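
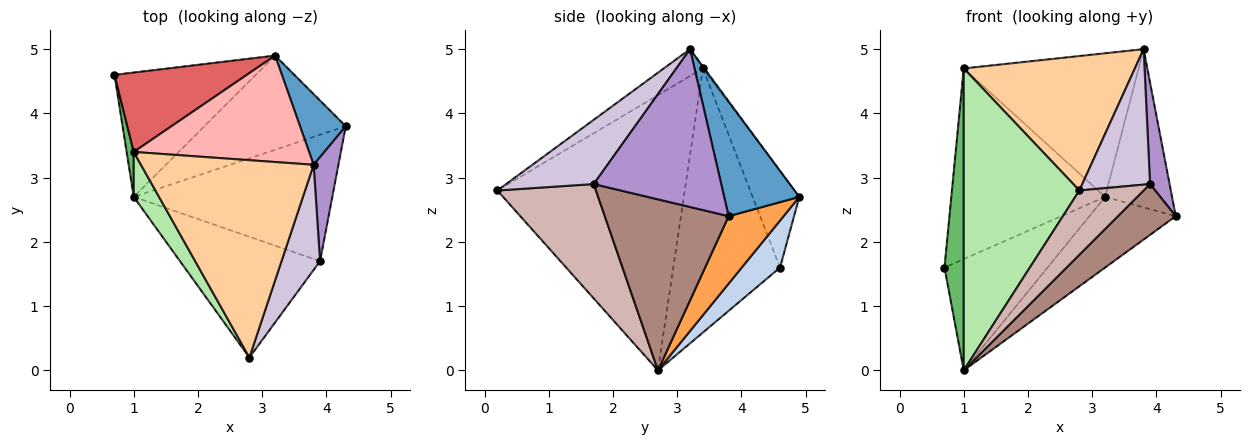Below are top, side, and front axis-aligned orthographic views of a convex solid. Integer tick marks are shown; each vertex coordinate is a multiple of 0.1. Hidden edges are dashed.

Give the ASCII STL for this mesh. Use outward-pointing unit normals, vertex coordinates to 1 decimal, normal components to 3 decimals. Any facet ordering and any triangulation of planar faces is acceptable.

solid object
 facet normal 0.716 0.638 0.285
  outer loop
   vertex 3.2 4.9 2.7
   vertex 3.8 3.2 5.0
   vertex 4.3 3.8 2.4
  endloop
 endfacet
 facet normal 0.241 0.647 -0.723
  outer loop
   vertex 3.2 4.9 2.7
   vertex 1.0 2.7 0.0
   vertex 0.7 4.6 1.6
  endloop
 endfacet
 facet normal 0.357 0.561 -0.747
  outer loop
   vertex 3.2 4.9 2.7
   vertex 4.3 3.8 2.4
   vertex 1.0 2.7 0.0
  endloop
 endfacet
 facet normal -0.128 -0.558 0.820
  outer loop
   vertex 1.0 3.4 4.7
   vertex 2.8 0.2 2.8
   vertex 3.8 3.2 5.0
  endloop
 endfacet
 facet normal -0.984 -0.178 0.026
  outer loop
   vertex 1.0 3.4 4.7
   vertex 0.7 4.6 1.6
   vertex 1.0 2.7 0.0
  endloop
 endfacet
 facet normal -0.848 -0.524 0.078
  outer loop
   vertex 1.0 3.4 4.7
   vertex 1.0 2.7 0.0
   vertex 2.8 0.2 2.8
  endloop
 endfacet
 facet normal -0.270 0.889 0.370
  outer loop
   vertex 1.0 3.4 4.7
   vertex 3.2 4.9 2.7
   vertex 0.7 4.6 1.6
  endloop
 endfacet
 facet normal -0.006 0.803 0.595
  outer loop
   vertex 1.0 3.4 4.7
   vertex 3.8 3.2 5.0
   vertex 3.2 4.9 2.7
  endloop
 endfacet
 facet normal 0.977 -0.150 0.153
  outer loop
   vertex 3.9 1.7 2.9
   vertex 4.3 3.8 2.4
   vertex 3.8 3.2 5.0
  endloop
 endfacet
 facet normal 0.715 -0.553 0.429
  outer loop
   vertex 3.9 1.7 2.9
   vertex 3.8 3.2 5.0
   vertex 2.8 0.2 2.8
  endloop
 endfacet
 facet normal 0.624 -0.291 -0.725
  outer loop
   vertex 3.9 1.7 2.9
   vertex 1.0 2.7 0.0
   vertex 4.3 3.8 2.4
  endloop
 endfacet
 facet normal 0.585 -0.381 -0.716
  outer loop
   vertex 3.9 1.7 2.9
   vertex 2.8 0.2 2.8
   vertex 1.0 2.7 0.0
  endloop
 endfacet
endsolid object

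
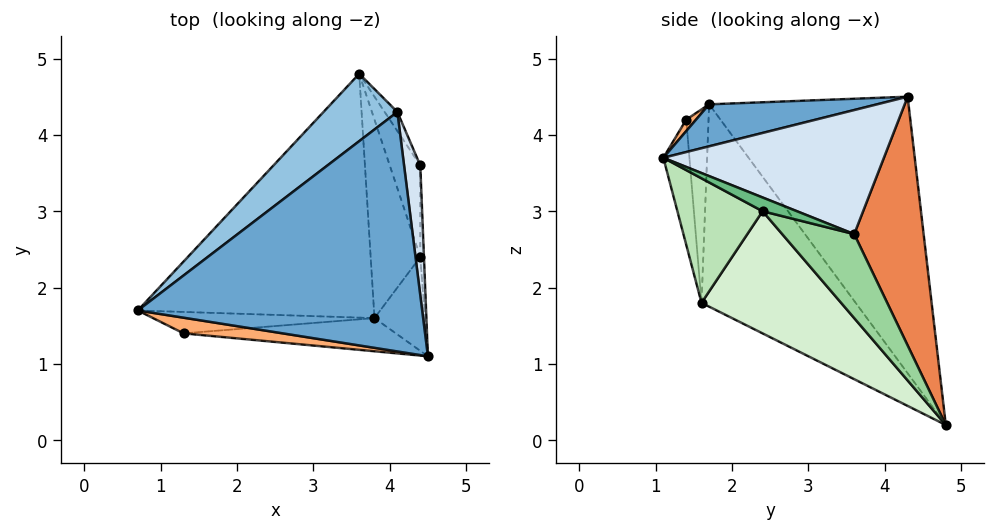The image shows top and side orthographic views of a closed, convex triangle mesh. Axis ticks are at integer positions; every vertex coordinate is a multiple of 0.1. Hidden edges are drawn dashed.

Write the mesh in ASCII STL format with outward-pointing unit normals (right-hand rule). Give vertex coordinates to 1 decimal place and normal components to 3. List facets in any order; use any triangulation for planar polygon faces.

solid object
 facet normal 0.142 -0.223 0.964
  outer loop
   vertex 4.1 4.3 4.5
   vertex 0.7 1.7 4.4
   vertex 4.5 1.1 3.7
  endloop
 endfacet
 facet normal -0.603 0.782 0.161
  outer loop
   vertex 4.1 4.3 4.5
   vertex 3.6 4.8 0.2
   vertex 0.7 1.7 4.4
  endloop
 endfacet
 facet normal -0.600 -0.388 -0.700
  outer loop
   vertex 3.8 1.6 1.8
   vertex 0.7 1.7 4.4
   vertex 3.6 4.8 0.2
  endloop
 endfacet
 facet normal 0.987 0.091 0.129
  outer loop
   vertex 4.4 3.6 2.7
   vertex 4.1 4.3 4.5
   vertex 4.5 1.1 3.7
  endloop
 endfacet
 facet normal 0.872 0.488 -0.045
  outer loop
   vertex 4.4 3.6 2.7
   vertex 3.6 4.8 0.2
   vertex 4.1 4.3 4.5
  endloop
 endfacet
 facet normal 0.105 -0.397 0.912
  outer loop
   vertex 1.3 1.4 4.2
   vertex 4.5 1.1 3.7
   vertex 0.7 1.7 4.4
  endloop
 endfacet
 facet normal -0.510 -0.631 -0.584
  outer loop
   vertex 1.3 1.4 4.2
   vertex 0.7 1.7 4.4
   vertex 3.8 1.6 1.8
  endloop
 endfacet
 facet normal -0.124 -0.970 -0.210
  outer loop
   vertex 1.3 1.4 4.2
   vertex 3.8 1.6 1.8
   vertex 4.5 1.1 3.7
  endloop
 endfacet
 facet normal 0.964 -0.064 -0.257
  outer loop
   vertex 4.4 2.4 3.0
   vertex 4.4 3.6 2.7
   vertex 4.5 1.1 3.7
  endloop
 endfacet
 facet normal 0.936 -0.085 -0.341
  outer loop
   vertex 4.4 2.4 3.0
   vertex 3.6 4.8 0.2
   vertex 4.4 3.6 2.7
  endloop
 endfacet
 facet normal 0.919 -0.130 -0.373
  outer loop
   vertex 4.4 2.4 3.0
   vertex 4.5 1.1 3.7
   vertex 3.8 1.6 1.8
  endloop
 endfacet
 facet normal 0.919 -0.129 -0.373
  outer loop
   vertex 4.4 2.4 3.0
   vertex 3.8 1.6 1.8
   vertex 3.6 4.8 0.2
  endloop
 endfacet
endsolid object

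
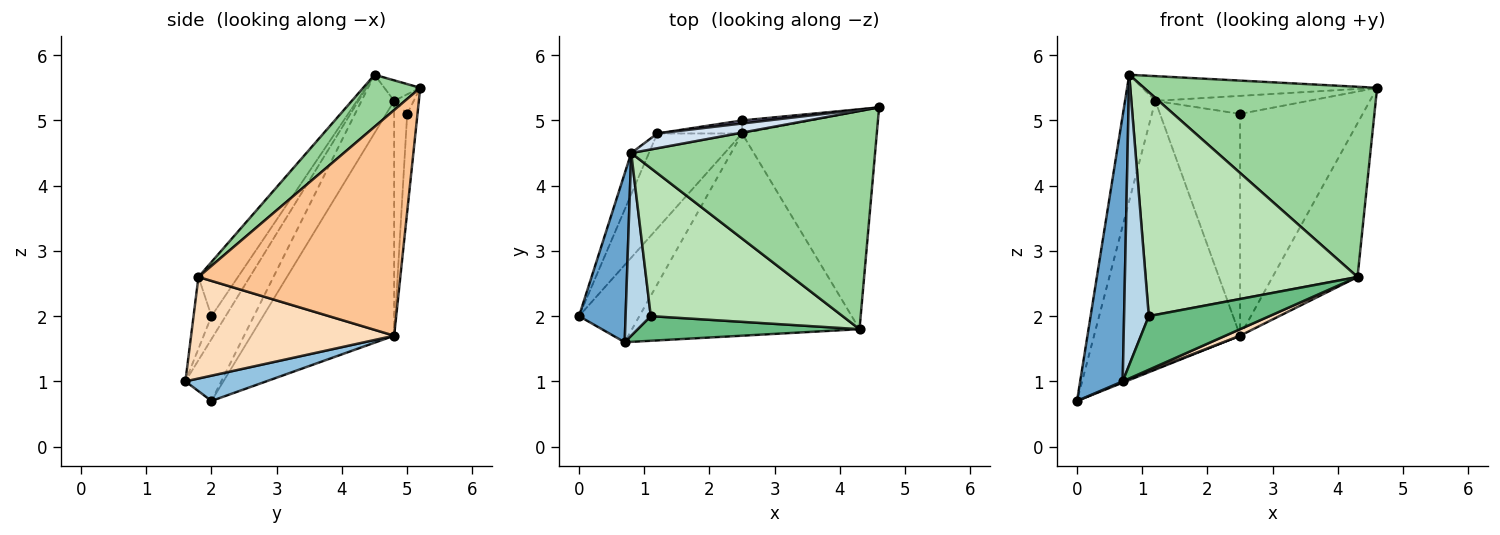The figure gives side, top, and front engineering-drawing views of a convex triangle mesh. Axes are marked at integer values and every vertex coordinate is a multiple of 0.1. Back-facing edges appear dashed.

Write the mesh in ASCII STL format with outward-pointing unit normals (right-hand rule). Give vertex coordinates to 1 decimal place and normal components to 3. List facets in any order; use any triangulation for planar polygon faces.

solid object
 facet normal -0.580 -0.688 0.437
  outer loop
   vertex 0.7 1.6 1.0
   vertex 0.8 4.5 5.7
   vertex 0.0 2.0 0.7
  endloop
 endfacet
 facet normal 0.386 -0.016 -0.922
  outer loop
   vertex 2.5 4.8 1.7
   vertex 0.7 1.6 1.0
   vertex 0.0 2.0 0.7
  endloop
 endfacet
 facet normal -0.436 -0.762 0.479
  outer loop
   vertex 1.1 2.0 2.0
   vertex 0.8 4.5 5.7
   vertex 0.7 1.6 1.0
  endloop
 endfacet
 facet normal -0.130 0.851 0.508
  outer loop
   vertex 1.2 4.8 5.3
   vertex 0.8 4.5 5.7
   vertex 4.6 5.2 5.5
  endloop
 endfacet
 facet normal -0.715 0.664 -0.217
  outer loop
   vertex 1.2 4.8 5.3
   vertex 0.0 2.0 0.7
   vertex 0.8 4.5 5.7
  endloop
 endfacet
 facet normal -0.678 0.693 -0.245
  outer loop
   vertex 1.2 4.8 5.3
   vertex 2.5 4.8 1.7
   vertex 0.0 2.0 0.7
  endloop
 endfacet
 facet normal 0.808 0.340 -0.482
  outer loop
   vertex 4.3 1.8 2.6
   vertex 2.5 4.8 1.7
   vertex 4.6 5.2 5.5
  endloop
 endfacet
 facet normal 0.407 -0.029 -0.913
  outer loop
   vertex 4.3 1.8 2.6
   vertex 0.7 1.6 1.0
   vertex 2.5 4.8 1.7
  endloop
 endfacet
 facet normal -0.134 -0.900 0.414
  outer loop
   vertex 4.3 1.8 2.6
   vertex 1.1 2.0 2.0
   vertex 0.7 1.6 1.0
  endloop
 endfacet
 facet normal 0.159 -0.649 0.744
  outer loop
   vertex 4.3 1.8 2.6
   vertex 4.6 5.2 5.5
   vertex 0.8 4.5 5.7
  endloop
 endfacet
 facet normal -0.154 -0.824 0.545
  outer loop
   vertex 4.3 1.8 2.6
   vertex 0.8 4.5 5.7
   vertex 1.1 2.0 2.0
  endloop
 endfacet
 facet normal -0.084 0.995 -0.059
  outer loop
   vertex 2.5 5.0 5.1
   vertex 4.6 5.2 5.5
   vertex 2.5 4.8 1.7
  endloop
 endfacet
 facet normal -0.125 0.978 0.166
  outer loop
   vertex 2.5 5.0 5.1
   vertex 1.2 4.8 5.3
   vertex 4.6 5.2 5.5
  endloop
 endfacet
 facet normal -0.161 0.985 -0.058
  outer loop
   vertex 2.5 5.0 5.1
   vertex 2.5 4.8 1.7
   vertex 1.2 4.8 5.3
  endloop
 endfacet
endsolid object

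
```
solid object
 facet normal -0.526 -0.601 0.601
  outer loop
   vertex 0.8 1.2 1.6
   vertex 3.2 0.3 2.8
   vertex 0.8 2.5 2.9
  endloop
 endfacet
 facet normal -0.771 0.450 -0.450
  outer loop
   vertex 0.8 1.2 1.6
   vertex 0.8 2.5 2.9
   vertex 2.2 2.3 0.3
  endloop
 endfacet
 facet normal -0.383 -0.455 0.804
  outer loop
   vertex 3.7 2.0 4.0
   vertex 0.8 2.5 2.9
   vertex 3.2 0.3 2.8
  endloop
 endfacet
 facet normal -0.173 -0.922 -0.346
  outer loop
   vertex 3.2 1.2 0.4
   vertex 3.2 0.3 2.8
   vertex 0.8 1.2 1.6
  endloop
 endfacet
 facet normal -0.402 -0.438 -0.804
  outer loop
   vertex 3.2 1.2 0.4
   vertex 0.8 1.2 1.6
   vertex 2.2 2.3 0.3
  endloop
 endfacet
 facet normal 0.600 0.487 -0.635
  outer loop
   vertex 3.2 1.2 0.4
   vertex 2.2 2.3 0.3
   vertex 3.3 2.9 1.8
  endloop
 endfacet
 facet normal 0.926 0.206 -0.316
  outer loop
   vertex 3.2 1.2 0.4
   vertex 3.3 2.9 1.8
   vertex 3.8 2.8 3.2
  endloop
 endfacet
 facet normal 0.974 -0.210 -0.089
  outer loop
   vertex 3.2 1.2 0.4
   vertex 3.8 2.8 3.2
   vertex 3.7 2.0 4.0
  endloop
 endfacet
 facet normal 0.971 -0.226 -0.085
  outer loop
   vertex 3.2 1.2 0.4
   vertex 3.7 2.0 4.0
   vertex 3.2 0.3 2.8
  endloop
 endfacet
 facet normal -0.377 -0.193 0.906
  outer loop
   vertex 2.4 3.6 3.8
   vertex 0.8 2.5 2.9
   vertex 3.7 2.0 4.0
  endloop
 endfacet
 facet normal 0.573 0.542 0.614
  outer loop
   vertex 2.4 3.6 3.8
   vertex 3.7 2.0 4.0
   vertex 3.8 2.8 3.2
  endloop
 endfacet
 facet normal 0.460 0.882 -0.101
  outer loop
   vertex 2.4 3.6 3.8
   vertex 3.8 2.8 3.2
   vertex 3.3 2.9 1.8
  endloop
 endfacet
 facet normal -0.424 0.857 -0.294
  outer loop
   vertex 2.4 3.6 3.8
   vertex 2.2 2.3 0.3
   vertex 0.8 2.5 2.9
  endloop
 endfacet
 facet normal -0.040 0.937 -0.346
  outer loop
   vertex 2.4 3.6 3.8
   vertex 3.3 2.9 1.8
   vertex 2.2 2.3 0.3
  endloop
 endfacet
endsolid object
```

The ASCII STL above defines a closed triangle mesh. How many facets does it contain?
14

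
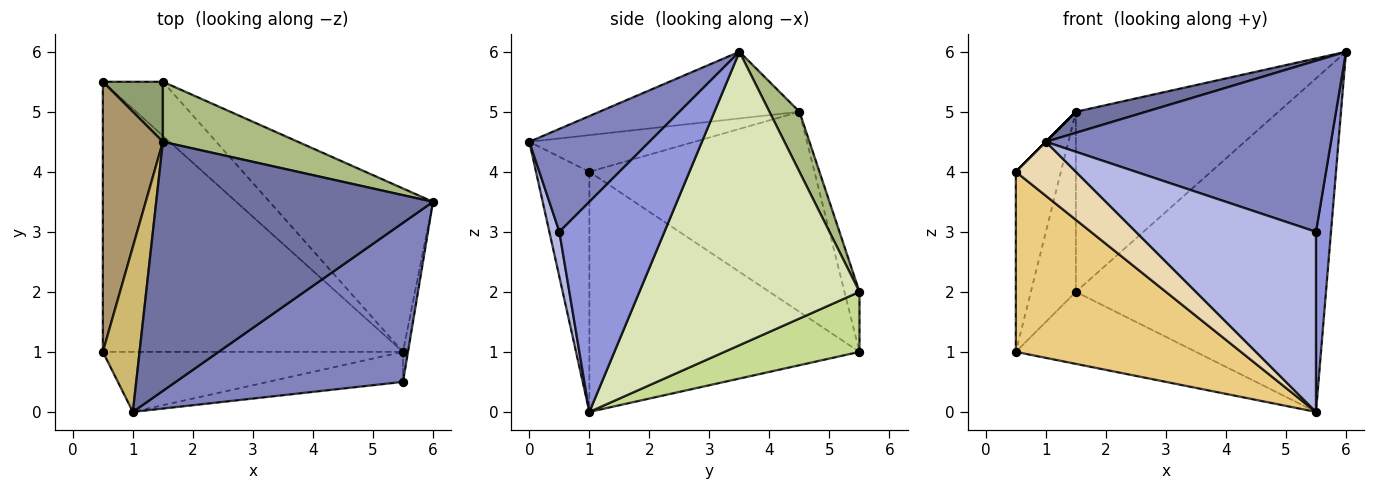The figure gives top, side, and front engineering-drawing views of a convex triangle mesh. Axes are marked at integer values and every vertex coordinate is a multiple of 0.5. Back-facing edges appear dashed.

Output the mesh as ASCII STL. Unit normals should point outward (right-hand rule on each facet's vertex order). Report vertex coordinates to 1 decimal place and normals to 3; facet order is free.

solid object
 facet normal -0.233 -0.082 0.969
  outer loop
   vertex 1.5 4.5 5.0
   vertex 1.0 0.0 4.5
   vertex 6.0 3.5 6.0
  endloop
 endfacet
 facet normal 0.295 -0.700 0.651
  outer loop
   vertex 5.5 0.5 3.0
   vertex 6.0 3.5 6.0
   vertex 1.0 0.0 4.5
  endloop
 endfacet
 facet normal 0.990 -0.141 -0.024
  outer loop
   vertex 5.5 0.5 3.0
   vertex 5.5 1.0 0.0
   vertex 6.0 3.5 6.0
  endloop
 endfacet
 facet normal 0.055 -0.985 -0.164
  outer loop
   vertex 5.5 0.5 3.0
   vertex 1.0 0.0 4.5
   vertex 5.5 1.0 0.0
  endloop
 endfacet
 facet normal -0.302 0.905 0.302
  outer loop
   vertex 1.5 5.5 2.0
   vertex 0.5 5.5 1.0
   vertex 1.5 4.5 5.0
  endloop
 endfacet
 facet normal 0.139 0.939 0.313
  outer loop
   vertex 1.5 5.5 2.0
   vertex 1.5 4.5 5.0
   vertex 6.0 3.5 6.0
  endloop
 endfacet
 facet normal 0.514 0.686 -0.514
  outer loop
   vertex 1.5 5.5 2.0
   vertex 5.5 1.0 0.0
   vertex 0.5 5.5 1.0
  endloop
 endfacet
 facet normal 0.620 0.705 -0.345
  outer loop
   vertex 1.5 5.5 2.0
   vertex 6.0 3.5 6.0
   vertex 5.5 1.0 0.0
  endloop
 endfacet
 facet normal -0.941 0.188 0.282
  outer loop
   vertex 0.5 1.0 4.0
   vertex 1.5 4.5 5.0
   vertex 0.5 5.5 1.0
  endloop
 endfacet
 facet normal -0.707 0.000 0.707
  outer loop
   vertex 0.5 1.0 4.0
   vertex 1.0 0.0 4.5
   vertex 1.5 4.5 5.0
  endloop
 endfacet
 facet normal -0.554 -0.462 -0.693
  outer loop
   vertex 0.5 1.0 4.0
   vertex 0.5 5.5 1.0
   vertex 5.5 1.0 0.0
  endloop
 endfacet
 facet normal -0.511 -0.575 -0.639
  outer loop
   vertex 0.5 1.0 4.0
   vertex 5.5 1.0 0.0
   vertex 1.0 0.0 4.5
  endloop
 endfacet
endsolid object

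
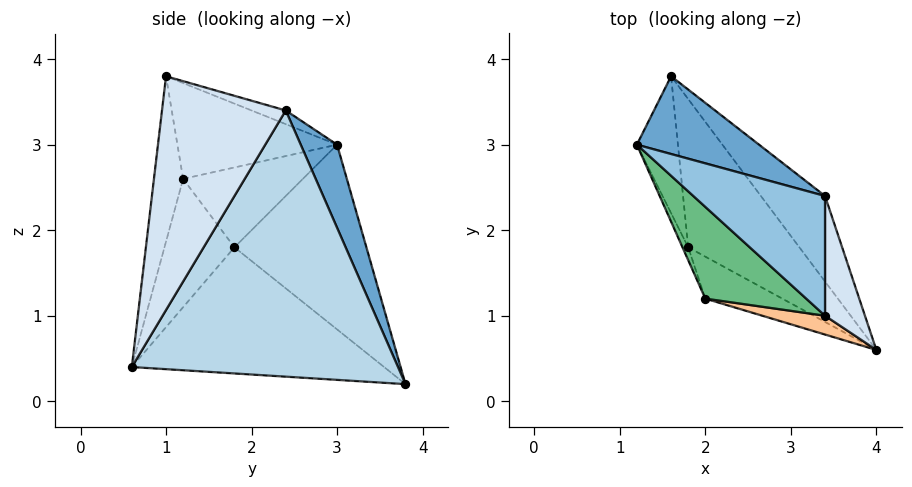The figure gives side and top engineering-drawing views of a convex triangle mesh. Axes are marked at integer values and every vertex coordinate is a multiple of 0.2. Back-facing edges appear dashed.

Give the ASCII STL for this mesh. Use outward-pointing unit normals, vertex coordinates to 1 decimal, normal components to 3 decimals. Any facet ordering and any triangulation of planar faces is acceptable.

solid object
 facet normal 0.201 0.934 0.296
  outer loop
   vertex 3.4 2.4 3.4
   vertex 1.6 3.8 0.2
   vertex 1.2 3.0 3.0
  endloop
 endfacet
 facet normal -0.099 0.273 0.957
  outer loop
   vertex 3.4 2.4 3.4
   vertex 1.2 3.0 3.0
   vertex 3.4 1.0 3.8
  endloop
 endfacet
 facet normal 0.791 0.581 -0.191
  outer loop
   vertex 3.4 2.4 3.4
   vertex 4.0 0.6 0.4
   vertex 1.6 3.8 0.2
  endloop
 endfacet
 facet normal 0.985 0.048 0.168
  outer loop
   vertex 3.4 2.4 3.4
   vertex 3.4 1.0 3.8
   vertex 4.0 0.6 0.4
  endloop
 endfacet
 facet normal -0.942 -0.262 -0.209
  outer loop
   vertex 1.8 1.8 1.8
   vertex 1.2 3.0 3.0
   vertex 1.6 3.8 0.2
  endloop
 endfacet
 facet normal -0.642 -0.517 -0.566
  outer loop
   vertex 1.8 1.8 1.8
   vertex 1.6 3.8 0.2
   vertex 4.0 0.6 0.4
  endloop
 endfacet
 facet normal -0.206 -0.975 0.078
  outer loop
   vertex 2.0 1.2 2.6
   vertex 4.0 0.6 0.4
   vertex 3.4 1.0 3.8
  endloop
 endfacet
 facet normal -0.615 -0.697 -0.369
  outer loop
   vertex 2.0 1.2 2.6
   vertex 1.8 1.8 1.8
   vertex 4.0 0.6 0.4
  endloop
 endfacet
 facet normal -0.624 -0.423 0.657
  outer loop
   vertex 2.0 1.2 2.6
   vertex 3.4 1.0 3.8
   vertex 1.2 3.0 3.0
  endloop
 endfacet
 facet normal -0.917 -0.393 -0.066
  outer loop
   vertex 2.0 1.2 2.6
   vertex 1.2 3.0 3.0
   vertex 1.8 1.8 1.8
  endloop
 endfacet
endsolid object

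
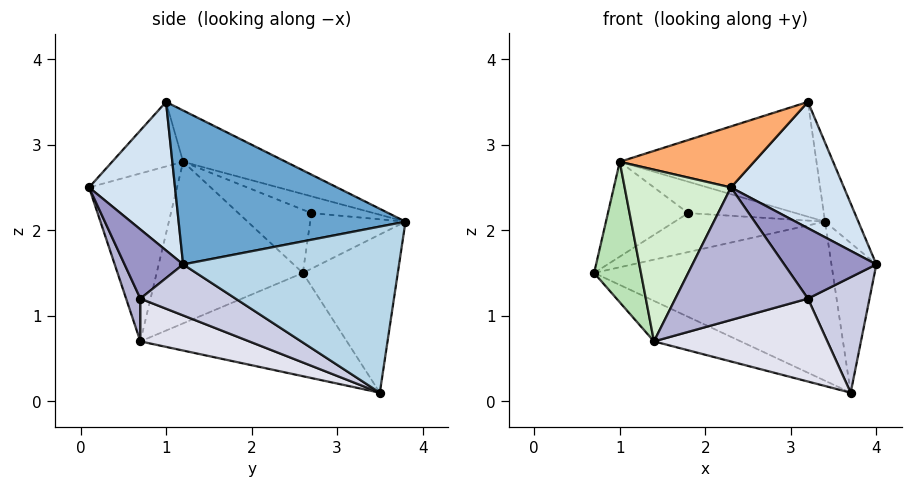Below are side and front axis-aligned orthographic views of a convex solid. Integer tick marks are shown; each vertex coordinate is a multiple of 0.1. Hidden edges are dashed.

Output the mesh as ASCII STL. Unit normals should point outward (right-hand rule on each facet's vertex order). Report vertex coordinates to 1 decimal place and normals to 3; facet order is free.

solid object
 facet normal 0.908 0.133 0.396
  outer loop
   vertex 3.2 1.0 3.5
   vertex 4.0 1.2 1.6
   vertex 3.4 3.8 2.1
  endloop
 endfacet
 facet normal -0.363 0.912 -0.191
  outer loop
   vertex 3.7 3.5 0.1
   vertex 0.7 2.6 1.5
   vertex 3.4 3.8 2.1
  endloop
 endfacet
 facet normal 0.973 0.202 0.116
  outer loop
   vertex 3.7 3.5 0.1
   vertex 3.4 3.8 2.1
   vertex 4.0 1.2 1.6
  endloop
 endfacet
 facet normal 0.597 -0.784 0.169
  outer loop
   vertex 2.3 0.1 2.5
   vertex 4.0 1.2 1.6
   vertex 3.2 1.0 3.5
  endloop
 endfacet
 facet normal -0.434 0.685 0.585
  outer loop
   vertex 1.8 2.7 2.2
   vertex 3.4 3.8 2.1
   vertex 0.7 2.6 1.5
  endloop
 endfacet
 facet normal -0.297 -0.561 0.772
  outer loop
   vertex 1.0 1.2 2.8
   vertex 2.3 0.1 2.5
   vertex 3.2 1.0 3.5
  endloop
 endfacet
 facet normal -0.487 0.536 0.689
  outer loop
   vertex 1.0 1.2 2.8
   vertex 1.8 2.7 2.2
   vertex 0.7 2.6 1.5
  endloop
 endfacet
 facet normal -0.234 0.448 0.863
  outer loop
   vertex 1.0 1.2 2.8
   vertex 3.2 1.0 3.5
   vertex 3.4 3.8 2.1
  endloop
 endfacet
 facet normal -0.279 0.481 0.831
  outer loop
   vertex 1.0 1.2 2.8
   vertex 3.4 3.8 2.1
   vertex 1.8 2.7 2.2
  endloop
 endfacet
 facet normal -0.462 0.194 -0.865
  outer loop
   vertex 1.4 0.7 0.7
   vertex 0.7 2.6 1.5
   vertex 3.7 3.5 0.1
  endloop
 endfacet
 facet normal -0.947 -0.303 -0.108
  outer loop
   vertex 1.4 0.7 0.7
   vertex 1.0 1.2 2.8
   vertex 0.7 2.6 1.5
  endloop
 endfacet
 facet normal -0.636 -0.769 0.062
  outer loop
   vertex 1.4 0.7 0.7
   vertex 2.3 0.1 2.5
   vertex 1.0 1.2 2.8
  endloop
 endfacet
 facet normal 0.536 -0.844 -0.018
  outer loop
   vertex 3.2 0.7 1.2
   vertex 4.0 1.2 1.6
   vertex 2.3 0.1 2.5
  endloop
 endfacet
 facet normal 0.100 -0.928 -0.359
  outer loop
   vertex 3.2 0.7 1.2
   vertex 2.3 0.1 2.5
   vertex 1.4 0.7 0.7
  endloop
 endfacet
 facet normal 0.594 -0.384 -0.707
  outer loop
   vertex 3.2 0.7 1.2
   vertex 3.7 3.5 0.1
   vertex 4.0 1.2 1.6
  endloop
 endfacet
 facet normal 0.246 -0.392 -0.886
  outer loop
   vertex 3.2 0.7 1.2
   vertex 1.4 0.7 0.7
   vertex 3.7 3.5 0.1
  endloop
 endfacet
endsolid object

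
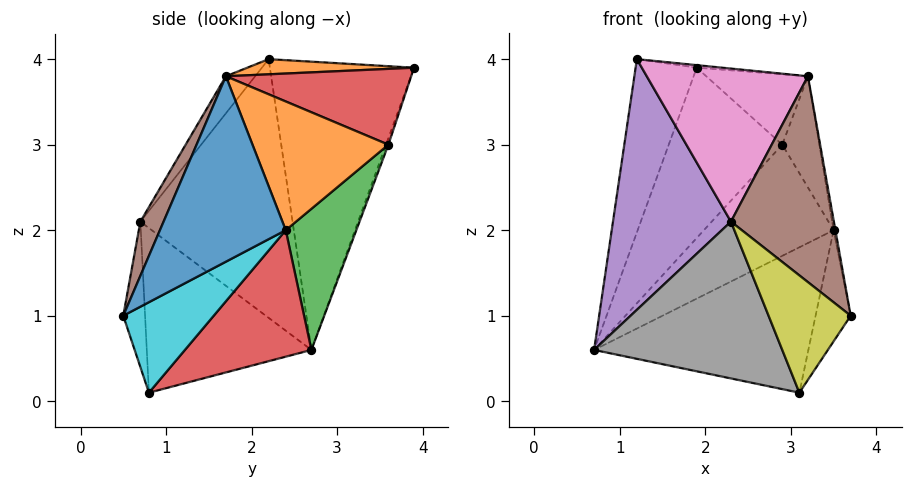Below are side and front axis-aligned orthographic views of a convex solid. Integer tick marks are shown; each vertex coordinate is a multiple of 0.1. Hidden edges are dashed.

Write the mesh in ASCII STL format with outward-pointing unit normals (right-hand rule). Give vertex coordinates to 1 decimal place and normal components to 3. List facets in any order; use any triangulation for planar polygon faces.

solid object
 facet normal -0.904 0.383 0.189
  outer loop
   vertex 1.2 2.2 4.0
   vertex 1.9 3.9 3.9
   vertex 0.7 2.7 0.6
  endloop
 endfacet
 facet normal 0.103 0.016 0.995
  outer loop
   vertex 3.2 1.7 3.8
   vertex 1.9 3.9 3.9
   vertex 1.2 2.2 4.0
  endloop
 endfacet
 facet normal -0.019 0.942 -0.335
  outer loop
   vertex 2.9 3.6 3.0
   vertex 0.7 2.7 0.6
   vertex 1.9 3.9 3.9
  endloop
 endfacet
 facet normal 0.680 0.373 0.631
  outer loop
   vertex 2.9 3.6 3.0
   vertex 1.9 3.9 3.9
   vertex 3.2 1.7 3.8
  endloop
 endfacet
 facet normal -0.790 -0.612 0.026
  outer loop
   vertex 2.3 0.7 2.1
   vertex 1.2 2.2 4.0
   vertex 0.7 2.7 0.6
  endloop
 endfacet
 facet normal 0.200 -0.887 0.416
  outer loop
   vertex 2.3 0.7 2.1
   vertex 3.7 0.5 1.0
   vertex 3.2 1.7 3.8
  endloop
 endfacet
 facet normal -0.148 -0.816 0.559
  outer loop
   vertex 2.3 0.7 2.1
   vertex 3.2 1.7 3.8
   vertex 1.2 2.2 4.0
  endloop
 endfacet
 facet normal -0.631 -0.721 -0.288
  outer loop
   vertex 3.1 0.8 0.1
   vertex 2.3 0.7 2.1
   vertex 0.7 2.7 0.6
  endloop
 endfacet
 facet normal -0.254 -0.956 -0.149
  outer loop
   vertex 3.1 0.8 0.1
   vertex 3.7 0.5 1.0
   vertex 2.3 0.7 2.1
  endloop
 endfacet
 facet normal 0.834 0.323 -0.448
  outer loop
   vertex 3.5 2.4 2.0
   vertex 3.7 0.5 1.0
   vertex 3.1 0.8 0.1
  endloop
 endfacet
 facet normal 0.985 0.014 0.170
  outer loop
   vertex 3.5 2.4 2.0
   vertex 3.2 1.7 3.8
   vertex 3.7 0.5 1.0
  endloop
 endfacet
 facet normal 0.933 0.254 0.254
  outer loop
   vertex 3.5 2.4 2.0
   vertex 2.9 3.6 3.0
   vertex 3.2 1.7 3.8
  endloop
 endfacet
 facet normal 0.379 0.697 -0.609
  outer loop
   vertex 3.5 2.4 2.0
   vertex 0.7 2.7 0.6
   vertex 2.9 3.6 3.0
  endloop
 endfacet
 facet normal 0.391 0.662 -0.640
  outer loop
   vertex 3.5 2.4 2.0
   vertex 3.1 0.8 0.1
   vertex 0.7 2.7 0.6
  endloop
 endfacet
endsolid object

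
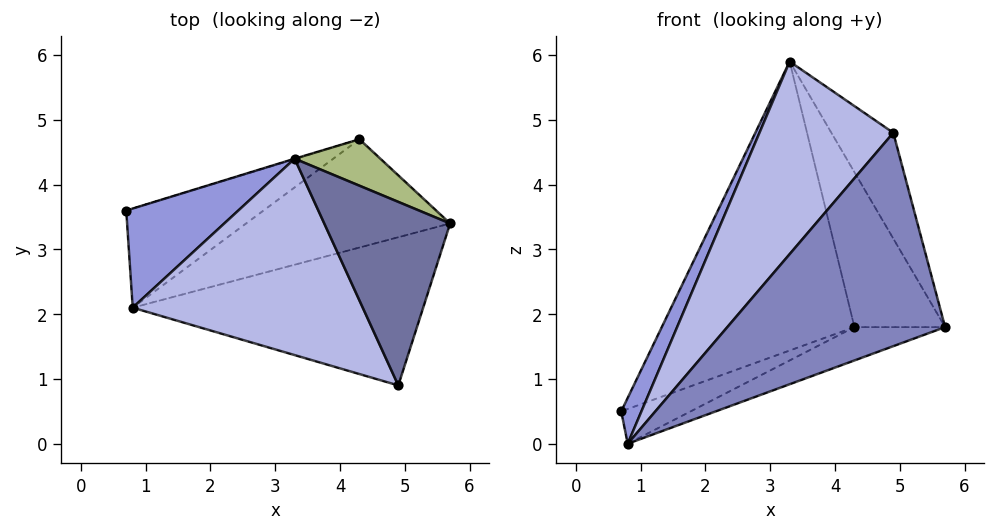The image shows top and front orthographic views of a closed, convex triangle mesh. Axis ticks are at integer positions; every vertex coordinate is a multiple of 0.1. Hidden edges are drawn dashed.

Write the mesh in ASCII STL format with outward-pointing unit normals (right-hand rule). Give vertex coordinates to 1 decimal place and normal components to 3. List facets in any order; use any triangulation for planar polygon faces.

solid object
 facet normal 0.860 0.255 0.442
  outer loop
   vertex 3.3 4.4 5.9
   vertex 4.9 0.9 4.8
   vertex 5.7 3.4 1.8
  endloop
 endfacet
 facet normal 0.393 -0.755 -0.525
  outer loop
   vertex 0.8 2.1 0.0
   vertex 5.7 3.4 1.8
   vertex 4.9 0.9 4.8
  endloop
 endfacet
 facet normal -0.869 -0.208 0.449
  outer loop
   vertex 0.8 2.1 0.0
   vertex 3.3 4.4 5.9
   vertex 0.7 3.6 0.5
  endloop
 endfacet
 facet normal -0.721 -0.485 0.495
  outer loop
   vertex 0.8 2.1 0.0
   vertex 4.9 0.9 4.8
   vertex 3.3 4.4 5.9
  endloop
 endfacet
 facet normal -0.292 0.956 -0.001
  outer loop
   vertex 4.3 4.7 1.8
   vertex 0.7 3.6 0.5
   vertex 3.3 4.4 5.9
  endloop
 endfacet
 facet normal 0.665 0.716 0.214
  outer loop
   vertex 4.3 4.7 1.8
   vertex 3.3 4.4 5.9
   vertex 5.7 3.4 1.8
  endloop
 endfacet
 facet normal 0.233 0.321 -0.918
  outer loop
   vertex 4.3 4.7 1.8
   vertex 0.8 2.1 0.0
   vertex 0.7 3.6 0.5
  endloop
 endfacet
 facet normal 0.263 0.284 -0.922
  outer loop
   vertex 4.3 4.7 1.8
   vertex 5.7 3.4 1.8
   vertex 0.8 2.1 0.0
  endloop
 endfacet
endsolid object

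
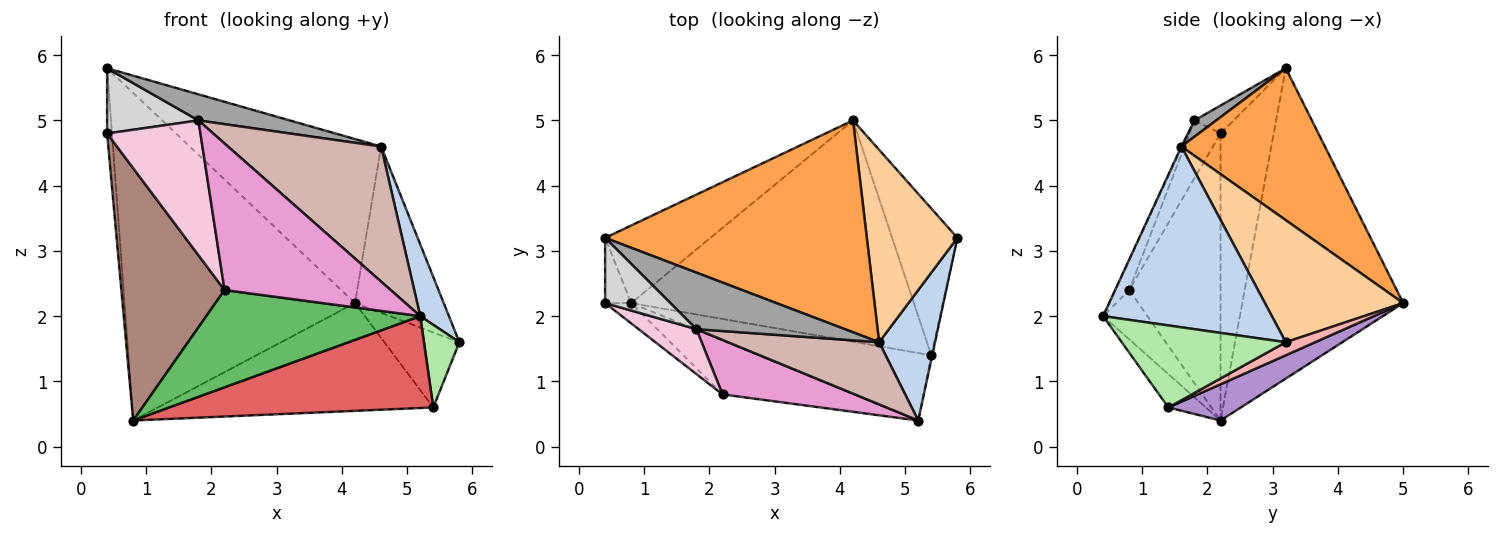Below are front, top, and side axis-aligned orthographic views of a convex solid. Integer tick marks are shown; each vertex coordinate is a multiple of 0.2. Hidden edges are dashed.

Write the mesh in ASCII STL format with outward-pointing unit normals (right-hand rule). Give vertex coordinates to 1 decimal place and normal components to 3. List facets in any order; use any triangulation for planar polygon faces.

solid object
 facet normal -0.562 0.805 -0.191
  outer loop
   vertex 4.2 5.0 2.2
   vertex 0.8 2.2 0.4
   vertex 0.4 3.2 5.8
  endloop
 endfacet
 facet normal 0.943 -0.160 0.292
  outer loop
   vertex 4.6 1.6 4.6
   vertex 5.2 0.4 2.0
   vertex 5.8 3.2 1.6
  endloop
 endfacet
 facet normal 0.417 0.556 0.719
  outer loop
   vertex 4.6 1.6 4.6
   vertex 4.2 5.0 2.2
   vertex 0.4 3.2 5.8
  endloop
 endfacet
 facet normal 0.714 0.458 0.530
  outer loop
   vertex 4.6 1.6 4.6
   vertex 5.8 3.2 1.6
   vertex 4.2 5.0 2.2
  endloop
 endfacet
 facet normal -0.178 -0.860 -0.477
  outer loop
   vertex 2.2 0.8 2.4
   vertex 0.8 2.2 0.4
   vertex 5.2 0.4 2.0
  endloop
 endfacet
 facet normal 0.977 -0.211 -0.011
  outer loop
   vertex 5.4 1.4 0.6
   vertex 5.8 3.2 1.6
   vertex 5.2 0.4 2.0
  endloop
 endfacet
 facet normal -0.114 -0.801 -0.588
  outer loop
   vertex 5.4 1.4 0.6
   vertex 5.2 0.4 2.0
   vertex 0.8 2.2 0.4
  endloop
 endfacet
 facet normal 0.175 0.448 -0.877
  outer loop
   vertex 5.4 1.4 0.6
   vertex 4.2 5.0 2.2
   vertex 5.8 3.2 1.6
  endloop
 endfacet
 facet normal 0.114 0.435 -0.893
  outer loop
   vertex 5.4 1.4 0.6
   vertex 0.8 2.2 0.4
   vertex 4.2 5.0 2.2
  endloop
 endfacet
 facet normal -0.992 0.090 -0.090
  outer loop
   vertex 0.4 2.2 4.8
   vertex 0.4 3.2 5.8
   vertex 0.8 2.2 0.4
  endloop
 endfacet
 facet normal -0.662 -0.747 -0.060
  outer loop
   vertex 0.4 2.2 4.8
   vertex 0.8 2.2 0.4
   vertex 2.2 0.8 2.4
  endloop
 endfacet
 facet normal -0.005 -0.908 0.418
  outer loop
   vertex 1.8 1.8 5.0
   vertex 5.2 0.4 2.0
   vertex 4.6 1.6 4.6
  endloop
 endfacet
 facet normal -0.078 -0.934 0.347
  outer loop
   vertex 1.8 1.8 5.0
   vertex 2.2 0.8 2.4
   vertex 5.2 0.4 2.0
  endloop
 endfacet
 facet normal -0.302 -0.905 0.302
  outer loop
   vertex 1.8 1.8 5.0
   vertex 0.4 2.2 4.8
   vertex 2.2 0.8 2.4
  endloop
 endfacet
 facet normal 0.099 -0.417 0.903
  outer loop
   vertex 1.8 1.8 5.0
   vertex 4.6 1.6 4.6
   vertex 0.4 3.2 5.8
  endloop
 endfacet
 facet normal -0.290 -0.677 0.677
  outer loop
   vertex 1.8 1.8 5.0
   vertex 0.4 3.2 5.8
   vertex 0.4 2.2 4.8
  endloop
 endfacet
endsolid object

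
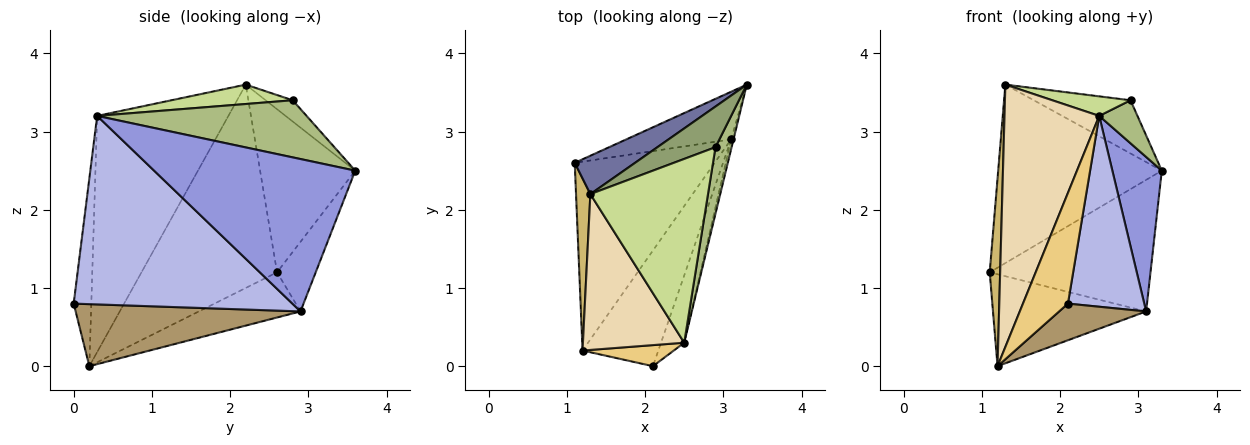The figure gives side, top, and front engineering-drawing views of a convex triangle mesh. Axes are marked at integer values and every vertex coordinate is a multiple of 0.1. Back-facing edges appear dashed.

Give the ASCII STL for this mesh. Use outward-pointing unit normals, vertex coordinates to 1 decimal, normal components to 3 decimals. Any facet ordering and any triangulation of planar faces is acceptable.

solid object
 facet normal -0.494 0.850 0.183
  outer loop
   vertex 1.3 2.2 3.6
   vertex 3.3 3.6 2.5
   vertex 1.1 2.6 1.2
  endloop
 endfacet
 facet normal -0.221 0.917 -0.332
  outer loop
   vertex 3.1 2.9 0.7
   vertex 1.1 2.6 1.2
   vertex 3.3 3.6 2.5
  endloop
 endfacet
 facet normal 0.971 -0.239 -0.015
  outer loop
   vertex 3.1 2.9 0.7
   vertex 3.3 3.6 2.5
   vertex 2.5 0.3 3.2
  endloop
 endfacet
 facet normal 0.938 -0.327 -0.115
  outer loop
   vertex 3.1 2.9 0.7
   vertex 2.5 0.3 3.2
   vertex 2.1 0.0 0.8
  endloop
 endfacet
 facet normal -0.217 0.775 0.593
  outer loop
   vertex 2.9 2.8 3.4
   vertex 3.3 3.6 2.5
   vertex 1.3 2.2 3.6
  endloop
 endfacet
 facet normal 0.948 -0.173 0.267
  outer loop
   vertex 2.9 2.8 3.4
   vertex 2.5 0.3 3.2
   vertex 3.3 3.6 2.5
  endloop
 endfacet
 facet normal 0.162 -0.104 0.981
  outer loop
   vertex 2.9 2.8 3.4
   vertex 1.3 2.2 3.6
   vertex 2.5 0.3 3.2
  endloop
 endfacet
 facet normal -0.279 0.420 -0.864
  outer loop
   vertex 1.2 0.2 0.0
   vertex 1.1 2.6 1.2
   vertex 3.1 2.9 0.7
  endloop
 endfacet
 facet normal 0.615 -0.238 -0.752
  outer loop
   vertex 1.2 0.2 0.0
   vertex 3.1 2.9 0.7
   vertex 2.1 0.0 0.8
  endloop
 endfacet
 facet normal -0.995 -0.077 0.070
  outer loop
   vertex 1.2 0.2 0.0
   vertex 1.3 2.2 3.6
   vertex 1.1 2.6 1.2
  endloop
 endfacet
 facet normal -0.359 -0.917 0.174
  outer loop
   vertex 1.2 0.2 0.0
   vertex 2.1 0.0 0.8
   vertex 2.5 0.3 3.2
  endloop
 endfacet
 facet normal -0.766 -0.553 0.328
  outer loop
   vertex 1.2 0.2 0.0
   vertex 2.5 0.3 3.2
   vertex 1.3 2.2 3.6
  endloop
 endfacet
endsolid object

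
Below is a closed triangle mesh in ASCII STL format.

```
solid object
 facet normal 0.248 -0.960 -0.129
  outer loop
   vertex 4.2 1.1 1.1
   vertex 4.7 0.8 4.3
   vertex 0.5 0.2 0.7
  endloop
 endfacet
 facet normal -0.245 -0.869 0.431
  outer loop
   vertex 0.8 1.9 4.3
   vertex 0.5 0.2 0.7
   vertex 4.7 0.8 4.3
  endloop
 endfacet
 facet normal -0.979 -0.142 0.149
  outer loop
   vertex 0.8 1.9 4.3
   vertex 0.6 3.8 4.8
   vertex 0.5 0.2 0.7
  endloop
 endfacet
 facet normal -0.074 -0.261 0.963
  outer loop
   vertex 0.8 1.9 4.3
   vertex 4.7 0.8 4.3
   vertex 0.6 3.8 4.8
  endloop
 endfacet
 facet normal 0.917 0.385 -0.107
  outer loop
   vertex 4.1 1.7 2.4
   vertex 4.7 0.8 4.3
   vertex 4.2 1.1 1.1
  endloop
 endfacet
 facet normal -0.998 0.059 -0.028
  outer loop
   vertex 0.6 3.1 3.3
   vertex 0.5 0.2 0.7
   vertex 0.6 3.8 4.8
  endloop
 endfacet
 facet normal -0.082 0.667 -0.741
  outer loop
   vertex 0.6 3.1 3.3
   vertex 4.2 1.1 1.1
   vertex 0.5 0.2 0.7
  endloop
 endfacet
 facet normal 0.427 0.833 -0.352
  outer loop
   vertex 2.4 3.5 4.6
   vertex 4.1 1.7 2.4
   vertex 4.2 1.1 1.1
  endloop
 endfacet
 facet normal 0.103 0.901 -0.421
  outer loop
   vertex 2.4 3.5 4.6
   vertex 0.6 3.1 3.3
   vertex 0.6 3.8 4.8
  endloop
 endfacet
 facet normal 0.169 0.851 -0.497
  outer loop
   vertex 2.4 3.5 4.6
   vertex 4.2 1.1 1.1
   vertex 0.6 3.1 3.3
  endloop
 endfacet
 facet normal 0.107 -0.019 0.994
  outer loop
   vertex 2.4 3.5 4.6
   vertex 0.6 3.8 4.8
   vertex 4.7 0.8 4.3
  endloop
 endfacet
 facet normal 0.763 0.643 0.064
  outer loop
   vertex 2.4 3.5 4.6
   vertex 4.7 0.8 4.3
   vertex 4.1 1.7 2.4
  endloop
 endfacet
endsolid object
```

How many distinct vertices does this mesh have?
8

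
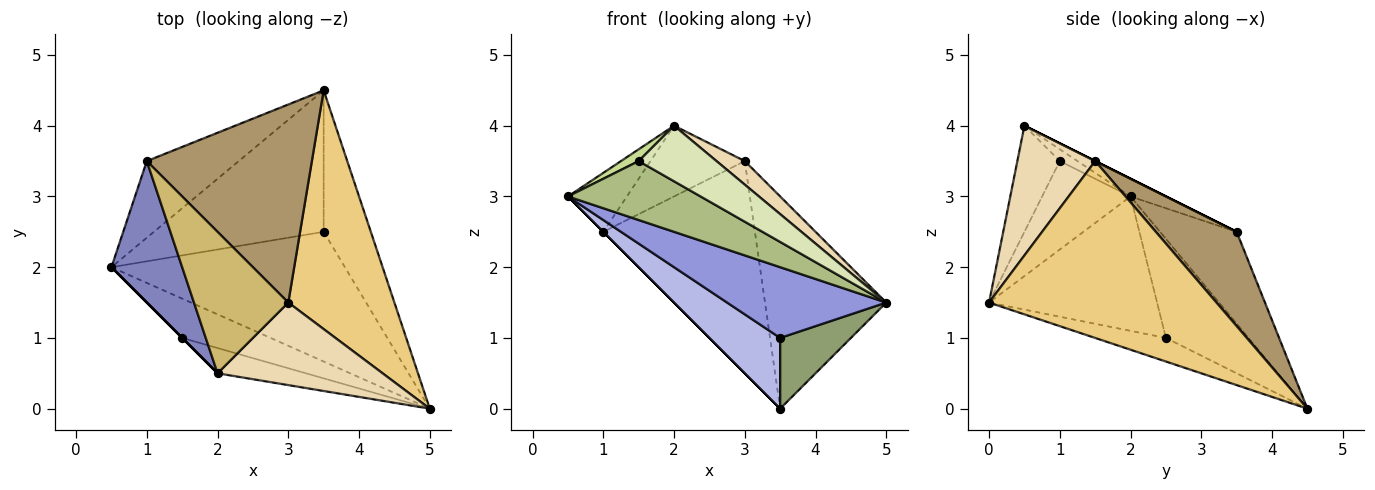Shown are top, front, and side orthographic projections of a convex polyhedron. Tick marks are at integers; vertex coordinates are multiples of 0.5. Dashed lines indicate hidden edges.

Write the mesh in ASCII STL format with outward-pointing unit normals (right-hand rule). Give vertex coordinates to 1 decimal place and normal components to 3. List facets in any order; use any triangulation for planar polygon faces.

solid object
 facet normal -0.707 0.000 -0.707
  outer loop
   vertex 1.0 3.5 2.5
   vertex 3.5 4.5 0.0
   vertex 0.5 2.0 3.0
  endloop
 endfacet
 facet normal -0.225 0.375 0.899
  outer loop
   vertex 1.0 3.5 2.5
   vertex 0.5 2.0 3.0
   vertex 2.0 0.5 4.0
  endloop
 endfacet
 facet normal -0.451 -0.427 -0.783
  outer loop
   vertex 3.5 2.5 1.0
   vertex 5.0 0.0 1.5
   vertex 0.5 2.0 3.0
  endloop
 endfacet
 facet normal -0.463 -0.396 -0.793
  outer loop
   vertex 3.5 2.5 1.0
   vertex 0.5 2.0 3.0
   vertex 3.5 4.5 0.0
  endloop
 endfacet
 facet normal -0.408 -0.408 -0.816
  outer loop
   vertex 3.5 2.5 1.0
   vertex 3.5 4.5 0.0
   vertex 5.0 0.0 1.5
  endloop
 endfacet
 facet normal -0.485 -0.728 -0.485
  outer loop
   vertex 1.5 1.0 3.5
   vertex 0.5 2.0 3.0
   vertex 5.0 0.0 1.5
  endloop
 endfacet
 facet normal -0.707 -0.707 0.000
  outer loop
   vertex 1.5 1.0 3.5
   vertex 2.0 0.5 4.0
   vertex 0.5 2.0 3.0
  endloop
 endfacet
 facet normal -0.445 -0.815 -0.371
  outer loop
   vertex 1.5 1.0 3.5
   vertex 5.0 0.0 1.5
   vertex 2.0 0.5 4.0
  endloop
 endfacet
 facet normal 0.363 0.681 0.636
  outer loop
   vertex 3.0 1.5 3.5
   vertex 3.5 4.5 0.0
   vertex 1.0 3.5 2.5
  endloop
 endfacet
 facet normal 0.000 0.447 0.894
  outer loop
   vertex 3.0 1.5 3.5
   vertex 1.0 3.5 2.5
   vertex 2.0 0.5 4.0
  endloop
 endfacet
 facet normal 0.780 0.416 0.468
  outer loop
   vertex 3.0 1.5 3.5
   vertex 5.0 0.0 1.5
   vertex 3.5 4.5 0.0
  endloop
 endfacet
 facet normal 0.603 -0.219 0.767
  outer loop
   vertex 3.0 1.5 3.5
   vertex 2.0 0.5 4.0
   vertex 5.0 0.0 1.5
  endloop
 endfacet
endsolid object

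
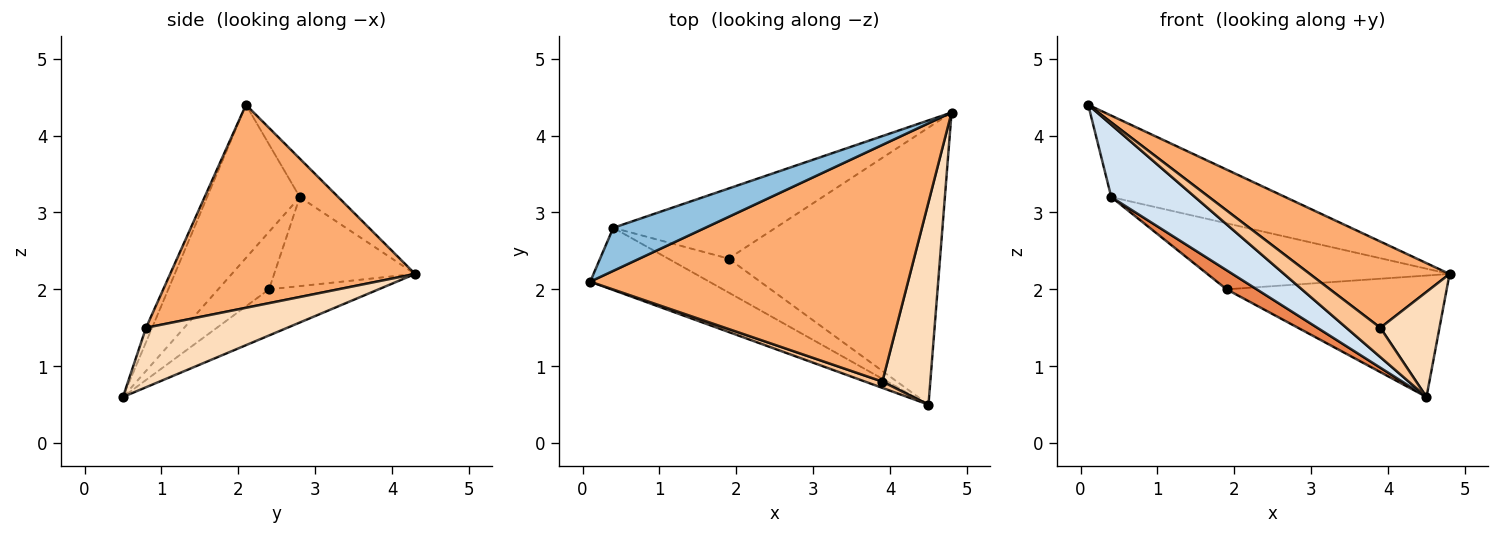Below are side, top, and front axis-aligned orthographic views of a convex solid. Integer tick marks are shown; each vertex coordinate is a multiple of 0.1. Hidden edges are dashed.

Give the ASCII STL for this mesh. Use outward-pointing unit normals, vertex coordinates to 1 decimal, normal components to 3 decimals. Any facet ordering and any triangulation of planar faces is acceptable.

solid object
 facet normal -0.196 0.394 -0.898
  outer loop
   vertex 1.9 2.4 2.0
   vertex 4.8 4.3 2.2
   vertex 4.5 0.5 0.6
  endloop
 endfacet
 facet normal -0.192 0.868 0.458
  outer loop
   vertex 0.4 2.8 3.2
   vertex 0.1 2.1 4.4
   vertex 4.8 4.3 2.2
  endloop
 endfacet
 facet normal -0.371 0.637 -0.676
  outer loop
   vertex 0.4 2.8 3.2
   vertex 4.8 4.3 2.2
   vertex 1.9 2.4 2.0
  endloop
 endfacet
 facet normal -0.643 -0.581 -0.500
  outer loop
   vertex 0.4 2.8 3.2
   vertex 4.5 0.5 0.6
   vertex 0.1 2.1 4.4
  endloop
 endfacet
 facet normal -0.638 -0.378 -0.671
  outer loop
   vertex 0.4 2.8 3.2
   vertex 1.9 2.4 2.0
   vertex 4.5 0.5 0.6
  endloop
 endfacet
 facet normal 0.515 -0.293 0.806
  outer loop
   vertex 3.9 0.8 1.5
   vertex 4.8 4.3 2.2
   vertex 0.1 2.1 4.4
  endloop
 endfacet
 facet normal -0.172 -0.963 0.206
  outer loop
   vertex 3.9 0.8 1.5
   vertex 0.1 2.1 4.4
   vertex 4.5 0.5 0.6
  endloop
 endfacet
 facet normal 0.740 -0.310 0.597
  outer loop
   vertex 3.9 0.8 1.5
   vertex 4.5 0.5 0.6
   vertex 4.8 4.3 2.2
  endloop
 endfacet
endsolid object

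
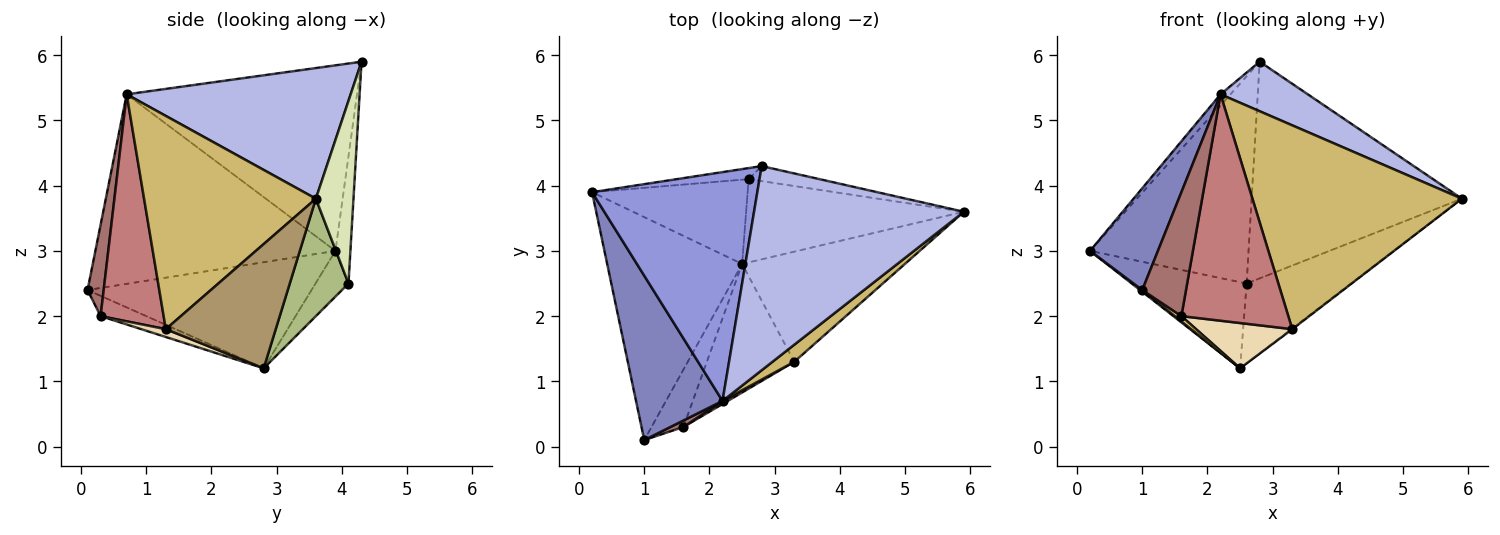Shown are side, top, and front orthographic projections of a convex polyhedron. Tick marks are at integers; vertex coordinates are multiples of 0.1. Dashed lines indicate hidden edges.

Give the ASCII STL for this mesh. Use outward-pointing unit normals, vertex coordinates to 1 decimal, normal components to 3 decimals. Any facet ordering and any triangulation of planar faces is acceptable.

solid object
 facet normal -0.618 -0.006 -0.786
  outer loop
   vertex 2.5 2.8 1.2
   vertex 1.0 0.1 2.4
   vertex 0.2 3.9 3.0
  endloop
 endfacet
 facet normal -0.881 -0.249 0.402
  outer loop
   vertex 2.2 0.7 5.4
   vertex 0.2 3.9 3.0
   vertex 1.0 0.1 2.4
  endloop
 endfacet
 facet normal -0.746 0.032 0.665
  outer loop
   vertex 2.2 0.7 5.4
   vertex 2.8 4.3 5.9
   vertex 0.2 3.9 3.0
  endloop
 endfacet
 facet normal 0.518 -0.202 0.831
  outer loop
   vertex 2.2 0.7 5.4
   vertex 5.9 3.6 3.8
   vertex 2.8 4.3 5.9
  endloop
 endfacet
 facet normal -0.201 0.700 -0.685
  outer loop
   vertex 2.6 4.1 2.5
   vertex 2.5 2.8 1.2
   vertex 0.2 3.9 3.0
  endloop
 endfacet
 facet normal 0.363 0.645 -0.673
  outer loop
   vertex 2.6 4.1 2.5
   vertex 5.9 3.6 3.8
   vertex 2.5 2.8 1.2
  endloop
 endfacet
 facet normal -0.094 0.994 -0.053
  outer loop
   vertex 2.6 4.1 2.5
   vertex 0.2 3.9 3.0
   vertex 2.8 4.3 5.9
  endloop
 endfacet
 facet normal 0.176 0.982 -0.068
  outer loop
   vertex 2.6 4.1 2.5
   vertex 2.8 4.3 5.9
   vertex 5.9 3.6 3.8
  endloop
 endfacet
 facet normal 0.607 0.006 -0.795
  outer loop
   vertex 3.3 1.3 1.8
   vertex 2.5 2.8 1.2
   vertex 5.9 3.6 3.8
  endloop
 endfacet
 facet normal 0.633 -0.772 0.065
  outer loop
   vertex 3.3 1.3 1.8
   vertex 5.9 3.6 3.8
   vertex 2.2 0.7 5.4
  endloop
 endfacet
 facet normal -0.535 -0.076 -0.841
  outer loop
   vertex 1.6 0.3 2.0
   vertex 1.0 0.1 2.4
   vertex 2.5 2.8 1.2
  endloop
 endfacet
 facet normal 0.084 -0.331 -0.940
  outer loop
   vertex 1.6 0.3 2.0
   vertex 2.5 2.8 1.2
   vertex 3.3 1.3 1.8
  endloop
 endfacet
 facet normal 0.345 -0.937 0.049
  outer loop
   vertex 1.6 0.3 2.0
   vertex 2.2 0.7 5.4
   vertex 1.0 0.1 2.4
  endloop
 endfacet
 facet normal 0.508 -0.861 0.012
  outer loop
   vertex 1.6 0.3 2.0
   vertex 3.3 1.3 1.8
   vertex 2.2 0.7 5.4
  endloop
 endfacet
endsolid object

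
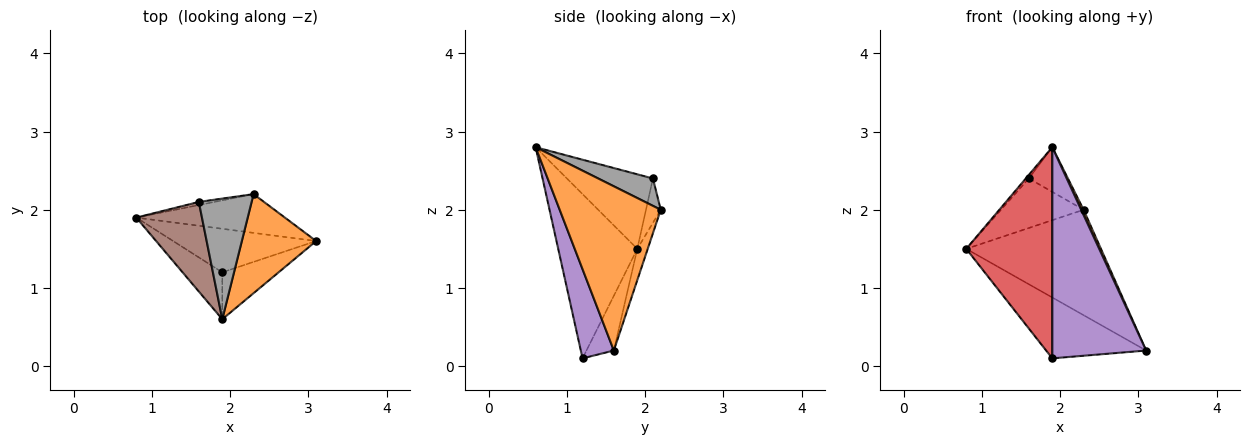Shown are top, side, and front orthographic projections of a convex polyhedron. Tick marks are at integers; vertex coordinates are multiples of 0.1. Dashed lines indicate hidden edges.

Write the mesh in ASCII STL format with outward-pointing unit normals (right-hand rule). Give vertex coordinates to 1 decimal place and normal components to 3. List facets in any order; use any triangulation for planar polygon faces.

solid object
 facet normal -0.072 0.936 -0.344
  outer loop
   vertex 2.3 2.2 2.0
   vertex 3.1 1.6 0.2
   vertex 0.8 1.9 1.5
  endloop
 endfacet
 facet normal 0.911 -0.022 0.412
  outer loop
   vertex 2.3 2.2 2.0
   vertex 1.9 0.6 2.8
   vertex 3.1 1.6 0.2
  endloop
 endfacet
 facet normal -0.217 0.794 -0.568
  outer loop
   vertex 1.9 1.2 0.1
   vertex 0.8 1.9 1.5
   vertex 3.1 1.6 0.2
  endloop
 endfacet
 facet normal -0.668 -0.727 -0.161
  outer loop
   vertex 1.9 1.2 0.1
   vertex 1.9 0.6 2.8
   vertex 0.8 1.9 1.5
  endloop
 endfacet
 facet normal 0.325 -0.923 -0.205
  outer loop
   vertex 1.9 1.2 0.1
   vertex 3.1 1.6 0.2
   vertex 1.9 0.6 2.8
  endloop
 endfacet
 facet normal -0.750 0.026 0.661
  outer loop
   vertex 1.6 2.1 2.4
   vertex 0.8 1.9 1.5
   vertex 1.9 0.6 2.8
  endloop
 endfacet
 facet normal -0.176 0.982 -0.062
  outer loop
   vertex 1.6 2.1 2.4
   vertex 2.3 2.2 2.0
   vertex 0.8 1.9 1.5
  endloop
 endfacet
 facet normal 0.437 0.312 0.843
  outer loop
   vertex 1.6 2.1 2.4
   vertex 1.9 0.6 2.8
   vertex 2.3 2.2 2.0
  endloop
 endfacet
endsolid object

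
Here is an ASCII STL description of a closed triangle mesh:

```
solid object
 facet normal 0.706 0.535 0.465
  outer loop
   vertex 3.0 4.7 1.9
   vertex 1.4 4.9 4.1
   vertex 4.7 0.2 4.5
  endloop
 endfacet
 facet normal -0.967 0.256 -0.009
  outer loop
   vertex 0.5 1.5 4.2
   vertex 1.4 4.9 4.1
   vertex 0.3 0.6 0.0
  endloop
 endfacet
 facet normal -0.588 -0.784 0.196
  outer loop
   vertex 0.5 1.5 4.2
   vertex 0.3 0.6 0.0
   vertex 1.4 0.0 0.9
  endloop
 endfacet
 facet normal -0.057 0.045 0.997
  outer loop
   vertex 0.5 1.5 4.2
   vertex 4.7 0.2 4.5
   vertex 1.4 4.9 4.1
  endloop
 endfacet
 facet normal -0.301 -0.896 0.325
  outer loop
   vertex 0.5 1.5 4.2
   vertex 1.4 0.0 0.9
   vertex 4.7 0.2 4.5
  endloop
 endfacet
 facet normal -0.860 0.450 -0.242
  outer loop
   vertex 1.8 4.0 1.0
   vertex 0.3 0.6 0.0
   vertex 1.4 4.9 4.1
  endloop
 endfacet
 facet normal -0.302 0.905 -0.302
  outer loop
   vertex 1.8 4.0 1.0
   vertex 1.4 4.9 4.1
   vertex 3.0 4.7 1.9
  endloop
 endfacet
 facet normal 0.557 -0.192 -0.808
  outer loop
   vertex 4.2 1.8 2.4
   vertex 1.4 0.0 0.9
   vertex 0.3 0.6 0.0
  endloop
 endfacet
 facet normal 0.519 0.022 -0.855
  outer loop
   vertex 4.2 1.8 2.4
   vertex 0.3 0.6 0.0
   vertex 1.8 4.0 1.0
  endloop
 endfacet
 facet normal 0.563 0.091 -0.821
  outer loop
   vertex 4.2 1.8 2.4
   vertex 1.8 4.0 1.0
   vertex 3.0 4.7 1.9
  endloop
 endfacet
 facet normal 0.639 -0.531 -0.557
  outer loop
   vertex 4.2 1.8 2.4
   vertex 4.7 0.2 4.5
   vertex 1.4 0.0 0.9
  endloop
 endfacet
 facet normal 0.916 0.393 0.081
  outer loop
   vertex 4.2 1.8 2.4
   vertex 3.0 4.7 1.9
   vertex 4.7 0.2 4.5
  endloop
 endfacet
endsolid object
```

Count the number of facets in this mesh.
12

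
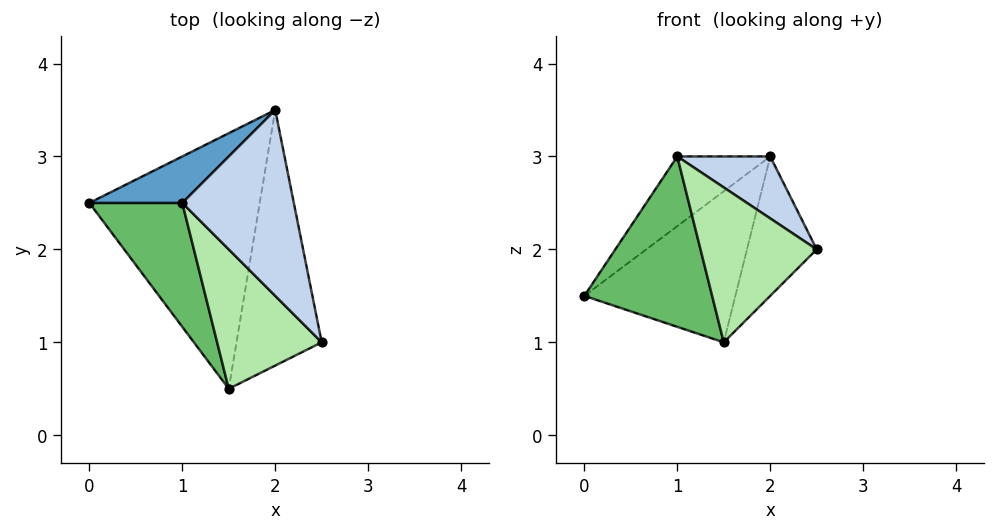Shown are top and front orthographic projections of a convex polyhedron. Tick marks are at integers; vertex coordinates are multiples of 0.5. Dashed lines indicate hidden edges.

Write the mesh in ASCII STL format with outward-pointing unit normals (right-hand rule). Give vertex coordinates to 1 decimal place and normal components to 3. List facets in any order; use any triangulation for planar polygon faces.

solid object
 facet normal -0.640 0.640 0.426
  outer loop
   vertex 1.0 2.5 3.0
   vertex 2.0 3.5 3.0
   vertex 0.0 2.5 1.5
  endloop
 endfacet
 facet normal 0.302 -0.302 0.905
  outer loop
   vertex 1.0 2.5 3.0
   vertex 2.5 1.0 2.0
   vertex 2.0 3.5 3.0
  endloop
 endfacet
 facet normal 0.364 0.474 -0.802
  outer loop
   vertex 1.5 0.5 1.0
   vertex 0.0 2.5 1.5
   vertex 2.0 3.5 3.0
  endloop
 endfacet
 facet normal 0.538 0.404 -0.740
  outer loop
   vertex 1.5 0.5 1.0
   vertex 2.0 3.5 3.0
   vertex 2.5 1.0 2.0
  endloop
 endfacet
 facet normal -0.662 -0.606 0.441
  outer loop
   vertex 1.5 0.5 1.0
   vertex 1.0 2.5 3.0
   vertex 0.0 2.5 1.5
  endloop
 endfacet
 facet normal -0.285 -0.712 0.641
  outer loop
   vertex 1.5 0.5 1.0
   vertex 2.5 1.0 2.0
   vertex 1.0 2.5 3.0
  endloop
 endfacet
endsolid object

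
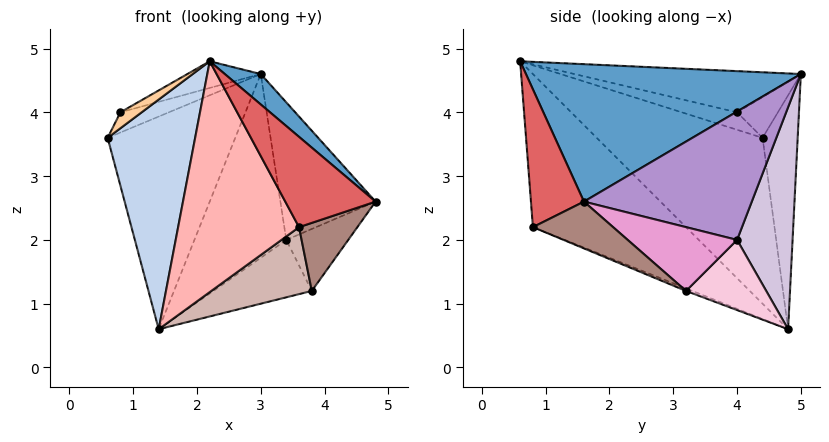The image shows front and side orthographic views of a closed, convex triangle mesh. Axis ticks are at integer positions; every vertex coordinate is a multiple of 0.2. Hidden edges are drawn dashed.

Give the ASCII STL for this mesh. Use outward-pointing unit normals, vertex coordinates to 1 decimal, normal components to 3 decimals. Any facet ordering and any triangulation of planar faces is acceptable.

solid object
 facet normal 0.663 -0.087 0.744
  outer loop
   vertex 3.0 5.0 4.6
   vertex 2.2 0.6 4.8
   vertex 4.8 1.6 2.6
  endloop
 endfacet
 facet normal -0.848 -0.447 -0.286
  outer loop
   vertex 1.4 4.8 0.6
   vertex 2.2 0.6 4.8
   vertex 0.6 4.4 3.6
  endloop
 endfacet
 facet normal -0.265 0.963 0.058
  outer loop
   vertex 1.4 4.8 0.6
   vertex 0.6 4.4 3.6
   vertex 3.0 5.0 4.6
  endloop
 endfacet
 facet normal -0.928 -0.357 0.107
  outer loop
   vertex 0.8 4.0 4.0
   vertex 0.6 4.4 3.6
   vertex 2.2 0.6 4.8
  endloop
 endfacet
 facet normal -0.436 0.518 0.736
  outer loop
   vertex 0.8 4.0 4.0
   vertex 3.0 5.0 4.6
   vertex 0.6 4.4 3.6
  endloop
 endfacet
 facet normal -0.303 0.098 0.948
  outer loop
   vertex 0.8 4.0 4.0
   vertex 2.2 0.6 4.8
   vertex 3.0 5.0 4.6
  endloop
 endfacet
 facet normal 0.496 -0.845 0.202
  outer loop
   vertex 3.6 0.8 2.2
   vertex 4.8 1.6 2.6
   vertex 2.2 0.6 4.8
  endloop
 endfacet
 facet normal -0.710 -0.561 -0.426
  outer loop
   vertex 3.6 0.8 2.2
   vertex 2.2 0.6 4.8
   vertex 1.4 4.8 0.6
  endloop
 endfacet
 facet normal 0.868 0.493 -0.056
  outer loop
   vertex 3.4 4.0 2.0
   vertex 3.0 5.0 4.6
   vertex 4.8 1.6 2.6
  endloop
 endfacet
 facet normal 0.502 0.830 -0.242
  outer loop
   vertex 3.4 4.0 2.0
   vertex 1.4 4.8 0.6
   vertex 3.0 5.0 4.6
  endloop
 endfacet
 facet normal 0.505 -0.367 -0.781
  outer loop
   vertex 3.8 3.2 1.2
   vertex 4.8 1.6 2.6
   vertex 3.6 0.8 2.2
  endloop
 endfacet
 facet normal -0.024 -0.383 -0.924
  outer loop
   vertex 3.8 3.2 1.2
   vertex 3.6 0.8 2.2
   vertex 1.4 4.8 0.6
  endloop
 endfacet
 facet normal 0.869 0.492 -0.058
  outer loop
   vertex 3.8 3.2 1.2
   vertex 3.4 4.0 2.0
   vertex 4.8 1.6 2.6
  endloop
 endfacet
 facet normal 0.574 0.704 -0.417
  outer loop
   vertex 3.8 3.2 1.2
   vertex 1.4 4.8 0.6
   vertex 3.4 4.0 2.0
  endloop
 endfacet
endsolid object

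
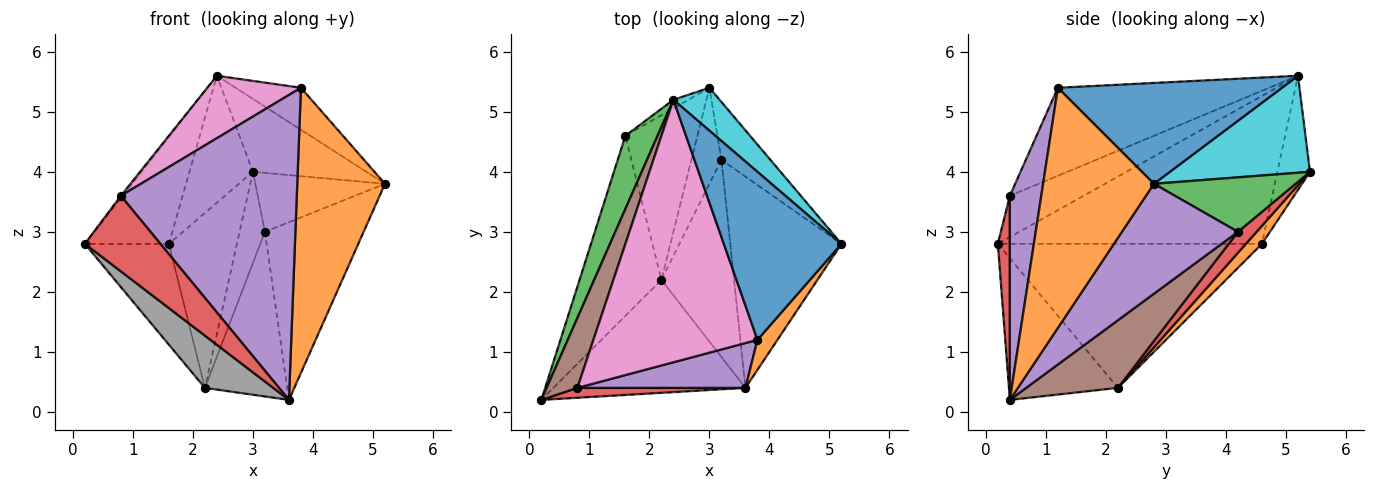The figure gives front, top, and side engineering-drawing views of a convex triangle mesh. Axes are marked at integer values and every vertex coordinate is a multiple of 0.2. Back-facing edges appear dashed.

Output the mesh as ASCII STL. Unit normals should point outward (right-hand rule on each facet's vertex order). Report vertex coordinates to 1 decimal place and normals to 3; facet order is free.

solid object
 facet normal 0.639 0.186 0.746
  outer loop
   vertex 3.8 1.2 5.4
   vertex 5.2 2.8 3.8
   vertex 2.4 5.2 5.6
  endloop
 endfacet
 facet normal 0.782 -0.619 0.065
  outer loop
   vertex 3.8 1.2 5.4
   vertex 3.6 0.4 0.2
   vertex 5.2 2.8 3.8
  endloop
 endfacet
 facet normal -0.933 0.297 0.203
  outer loop
   vertex 1.6 4.6 2.8
   vertex 0.2 0.2 2.8
   vertex 2.4 5.2 5.6
  endloop
 endfacet
 facet normal 0.156 -0.979 0.128
  outer loop
   vertex 0.8 0.4 3.6
   vertex 0.2 0.2 2.8
   vertex 3.6 0.4 0.2
  endloop
 endfacet
 facet normal 0.174 -0.974 0.143
  outer loop
   vertex 0.8 0.4 3.6
   vertex 3.6 0.4 0.2
   vertex 3.8 1.2 5.4
  endloop
 endfacet
 facet normal -0.802 0.019 0.597
  outer loop
   vertex 0.8 0.4 3.6
   vertex 2.4 5.2 5.6
   vertex 0.2 0.2 2.8
  endloop
 endfacet
 facet normal -0.463 -0.205 0.862
  outer loop
   vertex 0.8 0.4 3.6
   vertex 3.8 1.2 5.4
   vertex 2.4 5.2 5.6
  endloop
 endfacet
 facet normal -0.556 -0.349 -0.754
  outer loop
   vertex 2.2 2.2 0.4
   vertex 3.6 0.4 0.2
   vertex 0.2 0.2 2.8
  endloop
 endfacet
 facet normal -0.838 0.267 -0.476
  outer loop
   vertex 2.2 2.2 0.4
   vertex 0.2 0.2 2.8
   vertex 1.6 4.6 2.8
  endloop
 endfacet
 facet normal 0.729 0.590 0.347
  outer loop
   vertex 3.0 5.4 4.0
   vertex 2.4 5.2 5.6
   vertex 5.2 2.8 3.8
  endloop
 endfacet
 facet normal -0.456 0.888 -0.060
  outer loop
   vertex 3.0 5.4 4.0
   vertex 1.6 4.6 2.8
   vertex 2.4 5.2 5.6
  endloop
 endfacet
 facet normal 0.169 0.718 -0.676
  outer loop
   vertex 3.0 5.4 4.0
   vertex 2.2 2.2 0.4
   vertex 1.6 4.6 2.8
  endloop
 endfacet
 facet normal 0.615 0.563 -0.552
  outer loop
   vertex 3.2 4.2 3.0
   vertex 3.0 5.4 4.0
   vertex 5.2 2.8 3.8
  endloop
 endfacet
 facet normal 0.453 0.614 -0.647
  outer loop
   vertex 3.2 4.2 3.0
   vertex 2.2 2.2 0.4
   vertex 3.0 5.4 4.0
  endloop
 endfacet
 facet normal 0.603 0.513 -0.610
  outer loop
   vertex 3.2 4.2 3.0
   vertex 5.2 2.8 3.8
   vertex 3.6 0.4 0.2
  endloop
 endfacet
 facet normal 0.581 0.521 -0.625
  outer loop
   vertex 3.2 4.2 3.0
   vertex 3.6 0.4 0.2
   vertex 2.2 2.2 0.4
  endloop
 endfacet
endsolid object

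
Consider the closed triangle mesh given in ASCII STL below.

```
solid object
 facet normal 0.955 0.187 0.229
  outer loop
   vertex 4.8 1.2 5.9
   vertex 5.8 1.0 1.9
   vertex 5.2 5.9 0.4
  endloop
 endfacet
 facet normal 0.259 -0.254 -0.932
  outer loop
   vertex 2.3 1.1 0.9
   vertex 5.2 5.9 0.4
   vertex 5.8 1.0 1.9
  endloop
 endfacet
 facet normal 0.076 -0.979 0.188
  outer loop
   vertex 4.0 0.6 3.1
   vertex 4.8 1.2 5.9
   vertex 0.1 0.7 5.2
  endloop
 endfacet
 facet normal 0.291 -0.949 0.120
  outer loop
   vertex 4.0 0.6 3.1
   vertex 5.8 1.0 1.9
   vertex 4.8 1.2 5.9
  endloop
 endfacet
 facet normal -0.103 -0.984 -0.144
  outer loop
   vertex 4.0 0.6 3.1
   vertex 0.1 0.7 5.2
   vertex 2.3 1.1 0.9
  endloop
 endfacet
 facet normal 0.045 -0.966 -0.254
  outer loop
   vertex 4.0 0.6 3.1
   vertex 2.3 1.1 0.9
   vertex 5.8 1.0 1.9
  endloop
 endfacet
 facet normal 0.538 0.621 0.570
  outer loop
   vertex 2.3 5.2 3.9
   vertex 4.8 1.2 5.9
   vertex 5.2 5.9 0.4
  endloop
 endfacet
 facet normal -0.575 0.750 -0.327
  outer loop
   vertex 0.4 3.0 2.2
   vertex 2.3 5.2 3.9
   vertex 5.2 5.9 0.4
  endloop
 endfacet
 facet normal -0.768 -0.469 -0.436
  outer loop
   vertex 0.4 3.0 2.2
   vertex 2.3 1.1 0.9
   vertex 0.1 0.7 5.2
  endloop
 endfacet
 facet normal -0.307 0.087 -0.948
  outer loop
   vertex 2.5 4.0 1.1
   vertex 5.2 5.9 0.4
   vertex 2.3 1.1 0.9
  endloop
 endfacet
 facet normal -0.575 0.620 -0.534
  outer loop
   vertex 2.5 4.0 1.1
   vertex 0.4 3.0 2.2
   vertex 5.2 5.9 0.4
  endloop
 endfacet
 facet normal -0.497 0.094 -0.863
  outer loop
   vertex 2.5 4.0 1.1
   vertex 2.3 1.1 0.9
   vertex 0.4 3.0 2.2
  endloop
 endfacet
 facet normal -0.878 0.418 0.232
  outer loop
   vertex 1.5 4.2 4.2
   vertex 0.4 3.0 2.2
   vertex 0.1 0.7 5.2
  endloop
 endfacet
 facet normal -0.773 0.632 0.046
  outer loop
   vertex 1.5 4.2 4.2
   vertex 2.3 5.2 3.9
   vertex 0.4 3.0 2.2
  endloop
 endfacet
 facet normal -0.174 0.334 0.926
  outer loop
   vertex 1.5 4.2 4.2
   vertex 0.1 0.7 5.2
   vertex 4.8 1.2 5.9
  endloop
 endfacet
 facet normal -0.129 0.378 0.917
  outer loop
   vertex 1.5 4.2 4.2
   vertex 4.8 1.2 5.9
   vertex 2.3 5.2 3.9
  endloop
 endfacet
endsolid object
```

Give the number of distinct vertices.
10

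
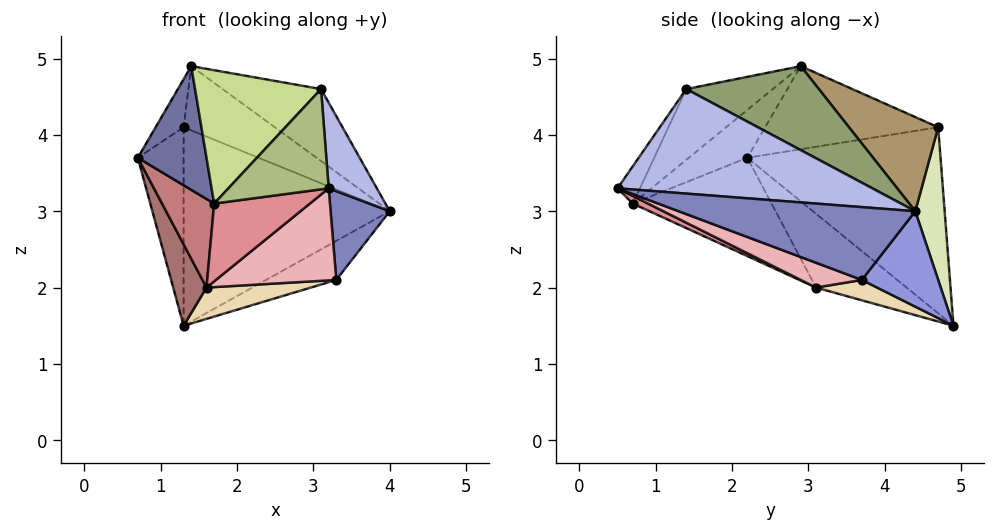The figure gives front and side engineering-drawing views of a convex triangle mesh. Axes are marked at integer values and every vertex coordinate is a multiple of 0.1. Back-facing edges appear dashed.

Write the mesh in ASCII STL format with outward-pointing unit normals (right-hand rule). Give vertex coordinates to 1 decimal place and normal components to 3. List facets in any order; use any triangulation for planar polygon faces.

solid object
 facet normal -0.501 -0.588 0.635
  outer loop
   vertex 1.7 0.7 3.1
   vertex 1.4 2.9 4.9
   vertex 0.7 2.2 3.7
  endloop
 endfacet
 facet normal 0.844 -0.211 -0.493
  outer loop
   vertex 3.3 3.7 2.1
   vertex 4.0 4.4 3.0
   vertex 3.2 0.5 3.3
  endloop
 endfacet
 facet normal 0.495 0.456 -0.740
  outer loop
   vertex 3.3 3.7 2.1
   vertex 1.3 4.9 1.5
   vertex 4.0 4.4 3.0
  endloop
 endfacet
 facet normal 0.963 -0.182 0.200
  outer loop
   vertex 3.1 1.4 4.6
   vertex 3.2 0.5 3.3
   vertex 4.0 4.4 3.0
  endloop
 endfacet
 facet normal 0.431 0.320 0.843
  outer loop
   vertex 3.1 1.4 4.6
   vertex 4.0 4.4 3.0
   vertex 1.4 2.9 4.9
  endloop
 endfacet
 facet normal -0.182 -0.815 0.550
  outer loop
   vertex 3.1 1.4 4.6
   vertex 1.7 0.7 3.1
   vertex 3.2 0.5 3.3
  endloop
 endfacet
 facet normal -0.418 -0.609 0.674
  outer loop
   vertex 3.1 1.4 4.6
   vertex 1.4 2.9 4.9
   vertex 1.7 0.7 3.1
  endloop
 endfacet
 facet normal 0.141 0.987 0.076
  outer loop
   vertex 1.3 4.7 4.1
   vertex 4.0 4.4 3.0
   vertex 1.3 4.9 1.5
  endloop
 endfacet
 facet normal 0.384 0.393 0.836
  outer loop
   vertex 1.3 4.7 4.1
   vertex 1.4 2.9 4.9
   vertex 4.0 4.4 3.0
  endloop
 endfacet
 facet normal -0.973 0.231 0.018
  outer loop
   vertex 1.3 4.7 4.1
   vertex 1.3 4.9 1.5
   vertex 0.7 2.2 3.7
  endloop
 endfacet
 facet normal -0.889 0.144 0.435
  outer loop
   vertex 1.3 4.7 4.1
   vertex 0.7 2.2 3.7
   vertex 1.4 2.9 4.9
  endloop
 endfacet
 facet normal 0.142 -0.243 -0.960
  outer loop
   vertex 1.6 3.1 2.0
   vertex 1.3 4.9 1.5
   vertex 3.3 3.7 2.1
  endloop
 endfacet
 facet normal -0.776 -0.286 -0.562
  outer loop
   vertex 1.6 3.1 2.0
   vertex 0.7 2.2 3.7
   vertex 1.3 4.9 1.5
  endloop
 endfacet
 facet normal -0.774 -0.290 -0.563
  outer loop
   vertex 1.6 3.1 2.0
   vertex 1.7 0.7 3.1
   vertex 0.7 2.2 3.7
  endloop
 endfacet
 facet normal 0.066 -0.413 -0.908
  outer loop
   vertex 1.6 3.1 2.0
   vertex 3.2 0.5 3.3
   vertex 1.7 0.7 3.1
  endloop
 endfacet
 facet normal 0.178 -0.350 -0.920
  outer loop
   vertex 1.6 3.1 2.0
   vertex 3.3 3.7 2.1
   vertex 3.2 0.5 3.3
  endloop
 endfacet
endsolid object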